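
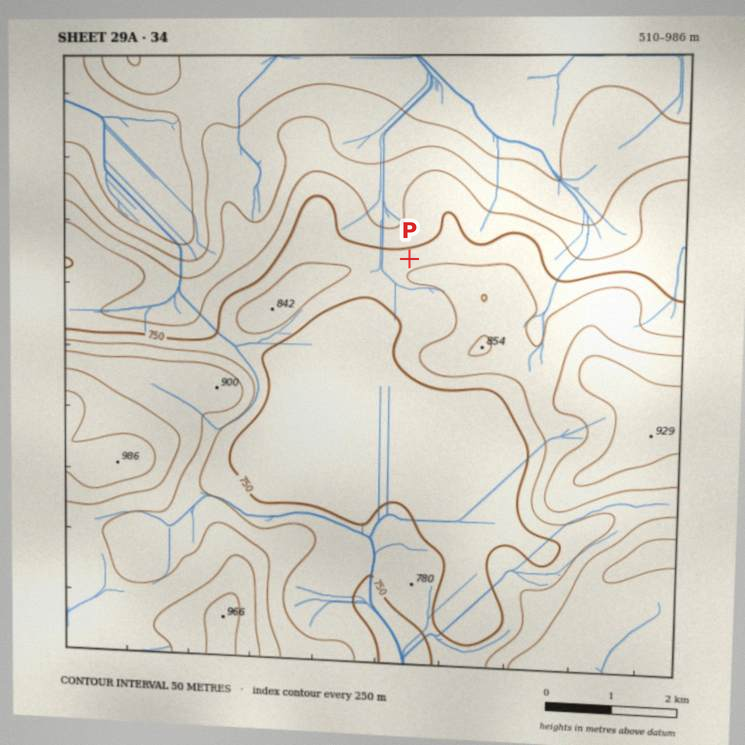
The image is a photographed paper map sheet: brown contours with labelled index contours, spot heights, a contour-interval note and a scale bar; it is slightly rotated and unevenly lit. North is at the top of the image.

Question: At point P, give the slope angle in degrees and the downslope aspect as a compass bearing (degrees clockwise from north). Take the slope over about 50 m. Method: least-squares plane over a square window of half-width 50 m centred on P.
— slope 9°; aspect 348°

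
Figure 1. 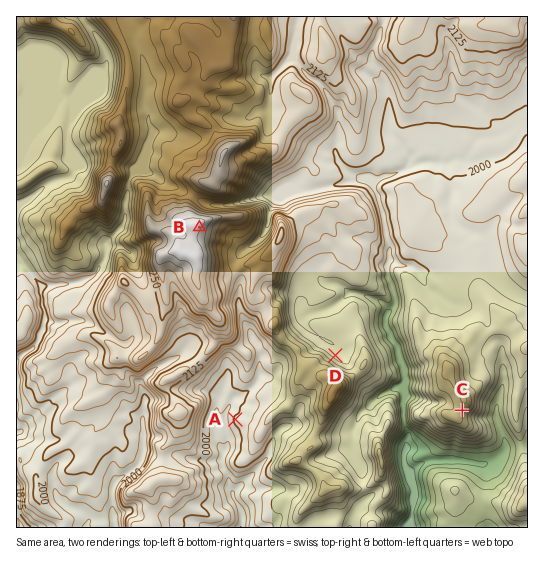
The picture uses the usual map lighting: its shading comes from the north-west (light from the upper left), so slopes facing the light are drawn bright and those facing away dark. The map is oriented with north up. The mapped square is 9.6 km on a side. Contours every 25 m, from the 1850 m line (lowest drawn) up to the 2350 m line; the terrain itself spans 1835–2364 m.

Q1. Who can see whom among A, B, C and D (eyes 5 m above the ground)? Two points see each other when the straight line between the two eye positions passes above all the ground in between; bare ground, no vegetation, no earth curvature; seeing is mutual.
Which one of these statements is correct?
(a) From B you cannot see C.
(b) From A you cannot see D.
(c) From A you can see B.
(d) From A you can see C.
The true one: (b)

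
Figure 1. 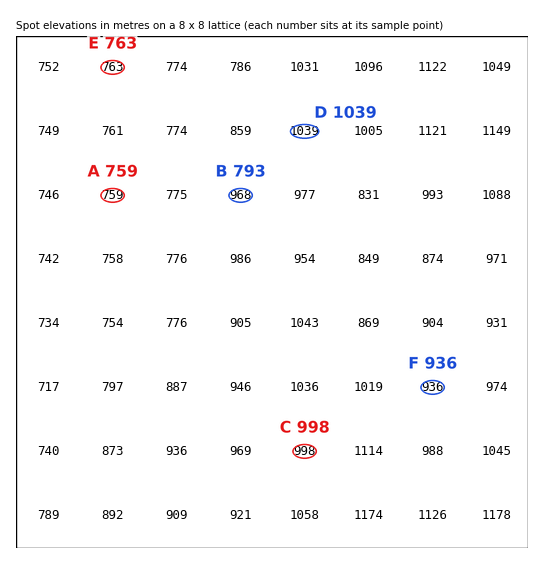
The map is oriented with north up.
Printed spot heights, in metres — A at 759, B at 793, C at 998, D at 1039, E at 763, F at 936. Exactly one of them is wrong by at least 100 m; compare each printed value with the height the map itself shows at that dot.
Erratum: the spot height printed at B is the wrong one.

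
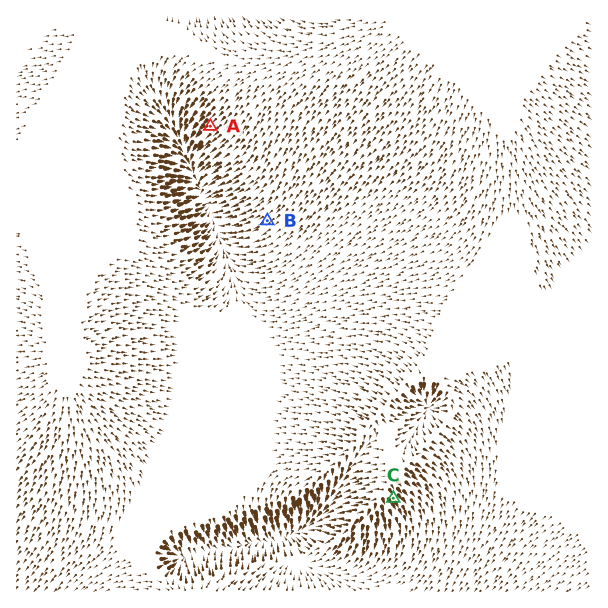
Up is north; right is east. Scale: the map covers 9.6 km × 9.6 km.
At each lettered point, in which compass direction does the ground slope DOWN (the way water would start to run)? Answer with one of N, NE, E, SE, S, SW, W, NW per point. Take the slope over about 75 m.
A SW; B SW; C SE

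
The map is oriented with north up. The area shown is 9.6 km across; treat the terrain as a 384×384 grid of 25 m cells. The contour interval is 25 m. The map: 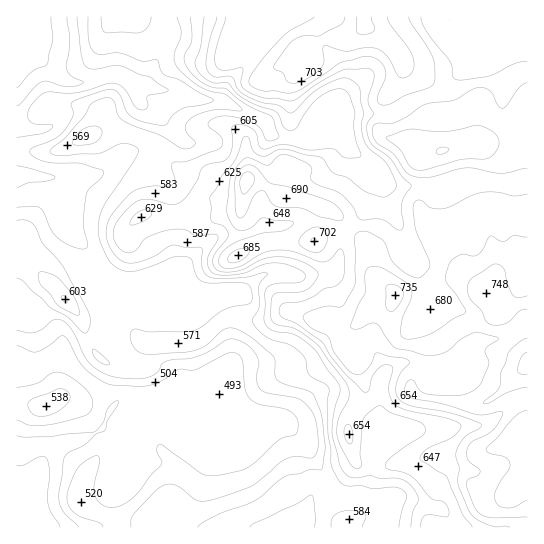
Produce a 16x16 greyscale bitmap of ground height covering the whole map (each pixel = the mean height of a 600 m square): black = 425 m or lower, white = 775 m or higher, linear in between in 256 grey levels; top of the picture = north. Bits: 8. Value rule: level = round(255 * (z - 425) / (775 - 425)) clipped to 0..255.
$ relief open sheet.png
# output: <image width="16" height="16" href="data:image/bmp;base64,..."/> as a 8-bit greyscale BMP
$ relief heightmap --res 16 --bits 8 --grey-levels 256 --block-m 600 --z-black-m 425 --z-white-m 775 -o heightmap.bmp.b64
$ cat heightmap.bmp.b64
<image width="16" height="16" href="data:image/bmp;base64,Qk02BQAAAAAAADYEAAAoAAAAEAAAABAAAAABAAgAAAAAAAABAAATCwAAEwsAAAABAAAAAAAAAAAAAAEBAQACAgIAAwMDAAQEBAAFBQUABgYGAAcHBwAICAgACQkJAAoKCgALCwsADAwMAA0NDQAODg4ADw8PABAQEAAREREAEhISABMTEwAUFBQAFRUVABYWFgAXFxcAGBgYABkZGQAaGhoAGxsbABwcHAAdHR0AHh4eAB8fHwAgICAAISEhACIiIgAjIyMAJCQkACUlJQAmJiYAJycnACgoKAApKSkAKioqACsrKwAsLCwALS0tAC4uLgAvLy8AMDAwADExMQAyMjIAMzMzADQ0NAA1NTUANjY2ADc3NwA4ODgAOTk5ADo6OgA7OzsAPDw8AD09PQA+Pj4APz8/AEBAQABBQUEAQkJCAENDQwBEREQARUVFAEZGRgBHR0cASEhIAElJSQBKSkoAS0tLAExMTABNTU0ATk5OAE9PTwBQUFAAUVFRAFJSUgBTU1MAVFRUAFVVVQBWVlYAV1dXAFhYWABZWVkAWlpaAFtbWwBcXFwAXV1dAF5eXgBfX18AYGBgAGFhYQBiYmIAY2NjAGRkZABlZWUAZmZmAGdnZwBoaGgAaWlpAGpqagBra2sAbGxsAG1tbQBubm4Ab29vAHBwcABxcXEAcnJyAHNzcwB0dHQAdXV1AHZ2dgB3d3cAeHh4AHl5eQB6enoAe3t7AHx8fAB9fX0Afn5+AH9/fwCAgIAAgYGBAIKCggCDg4MAhISEAIWFhQCGhoYAh4eHAIiIiACJiYkAioqKAIuLiwCMjIwAjY2NAI6OjgCPj48AkJCQAJGRkQCSkpIAk5OTAJSUlACVlZUAlpaWAJeXlwCYmJgAmZmZAJqamgCbm5sAnJycAJ2dnQCenp4An5+fAKCgoAChoaEAoqKiAKOjowCkpKQApaWlAKampgCnp6cAqKioAKmpqQCqqqoAq6urAKysrACtra0Arq6uAK+vrwCwsLAAsbGxALKysgCzs7MAtLS0ALW1tQC2trYAt7e3ALi4uAC5ubkAurq6ALu7uwC8vLwAvb29AL6+vgC/v78AwMDAAMHBwQDCwsIAw8PDAMTExADFxcUAxsbGAMfHxwDIyMgAycnJAMrKygDLy8sAzMzMAM3NzQDOzs4Az8/PANDQ0ADR0dEA0tLSANPT0wDU1NQA1dXVANbW1gDX19cA2NjYANnZ2QDa2toA29vbANzc3ADd3d0A3t7eAN/f3wDg4OAA4eHhAOLi4gDj4+MA5OTkAOXl5QDm5uYA5+fnAOjo6ADp6ekA6urqAOvr6wDs7OwA7e3tAO7u7gDv7+8A8PDwAPHx8QDy8vIA8/PzAPT09AD19fUA9vb2APf39wD4+PgA+fn5APr6+gD7+/sA/Pz8AP39/QD+/v4A////AA0lOUFWVFplcGtqZoKYws8PKTYuQD48R1xidnuQqM3eGyEuLDU0MzU/VpSJmqzP4EE9LSw1MzIzOFyXj6Cwxdc5QDc8OTMyQ1ltnaTFw8zeNjVSVFpUP09pj765xcfG3E9VVVJSU11wnLnF0MDG1Nhea05PTlFca4qet9XBxuHcZ1RTc2Zmnp6WqbG8sMTN0ldDWYiHhpioqbeup7S9wMM9PU5qdYKgvLeumpKssbW2QU9TWWdthaKfkIOcysvFwDdNaltQXHN0e3aCuMXIycAqOEo9OUplmauJiLS2tre3ECE6Pkp0o7TLxa+9xLe6txAgUFtTb6SsuMTU0brBv7w="/>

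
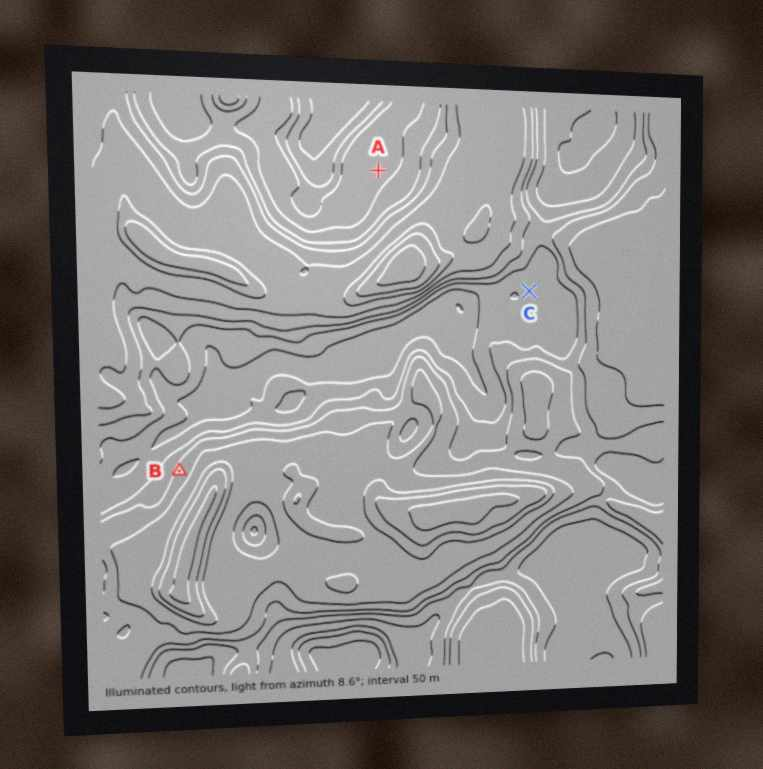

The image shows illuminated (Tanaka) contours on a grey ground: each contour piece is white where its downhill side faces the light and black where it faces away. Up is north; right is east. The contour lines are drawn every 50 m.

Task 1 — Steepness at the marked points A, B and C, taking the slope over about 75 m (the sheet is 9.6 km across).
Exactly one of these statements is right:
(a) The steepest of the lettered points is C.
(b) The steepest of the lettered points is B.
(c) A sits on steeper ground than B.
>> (b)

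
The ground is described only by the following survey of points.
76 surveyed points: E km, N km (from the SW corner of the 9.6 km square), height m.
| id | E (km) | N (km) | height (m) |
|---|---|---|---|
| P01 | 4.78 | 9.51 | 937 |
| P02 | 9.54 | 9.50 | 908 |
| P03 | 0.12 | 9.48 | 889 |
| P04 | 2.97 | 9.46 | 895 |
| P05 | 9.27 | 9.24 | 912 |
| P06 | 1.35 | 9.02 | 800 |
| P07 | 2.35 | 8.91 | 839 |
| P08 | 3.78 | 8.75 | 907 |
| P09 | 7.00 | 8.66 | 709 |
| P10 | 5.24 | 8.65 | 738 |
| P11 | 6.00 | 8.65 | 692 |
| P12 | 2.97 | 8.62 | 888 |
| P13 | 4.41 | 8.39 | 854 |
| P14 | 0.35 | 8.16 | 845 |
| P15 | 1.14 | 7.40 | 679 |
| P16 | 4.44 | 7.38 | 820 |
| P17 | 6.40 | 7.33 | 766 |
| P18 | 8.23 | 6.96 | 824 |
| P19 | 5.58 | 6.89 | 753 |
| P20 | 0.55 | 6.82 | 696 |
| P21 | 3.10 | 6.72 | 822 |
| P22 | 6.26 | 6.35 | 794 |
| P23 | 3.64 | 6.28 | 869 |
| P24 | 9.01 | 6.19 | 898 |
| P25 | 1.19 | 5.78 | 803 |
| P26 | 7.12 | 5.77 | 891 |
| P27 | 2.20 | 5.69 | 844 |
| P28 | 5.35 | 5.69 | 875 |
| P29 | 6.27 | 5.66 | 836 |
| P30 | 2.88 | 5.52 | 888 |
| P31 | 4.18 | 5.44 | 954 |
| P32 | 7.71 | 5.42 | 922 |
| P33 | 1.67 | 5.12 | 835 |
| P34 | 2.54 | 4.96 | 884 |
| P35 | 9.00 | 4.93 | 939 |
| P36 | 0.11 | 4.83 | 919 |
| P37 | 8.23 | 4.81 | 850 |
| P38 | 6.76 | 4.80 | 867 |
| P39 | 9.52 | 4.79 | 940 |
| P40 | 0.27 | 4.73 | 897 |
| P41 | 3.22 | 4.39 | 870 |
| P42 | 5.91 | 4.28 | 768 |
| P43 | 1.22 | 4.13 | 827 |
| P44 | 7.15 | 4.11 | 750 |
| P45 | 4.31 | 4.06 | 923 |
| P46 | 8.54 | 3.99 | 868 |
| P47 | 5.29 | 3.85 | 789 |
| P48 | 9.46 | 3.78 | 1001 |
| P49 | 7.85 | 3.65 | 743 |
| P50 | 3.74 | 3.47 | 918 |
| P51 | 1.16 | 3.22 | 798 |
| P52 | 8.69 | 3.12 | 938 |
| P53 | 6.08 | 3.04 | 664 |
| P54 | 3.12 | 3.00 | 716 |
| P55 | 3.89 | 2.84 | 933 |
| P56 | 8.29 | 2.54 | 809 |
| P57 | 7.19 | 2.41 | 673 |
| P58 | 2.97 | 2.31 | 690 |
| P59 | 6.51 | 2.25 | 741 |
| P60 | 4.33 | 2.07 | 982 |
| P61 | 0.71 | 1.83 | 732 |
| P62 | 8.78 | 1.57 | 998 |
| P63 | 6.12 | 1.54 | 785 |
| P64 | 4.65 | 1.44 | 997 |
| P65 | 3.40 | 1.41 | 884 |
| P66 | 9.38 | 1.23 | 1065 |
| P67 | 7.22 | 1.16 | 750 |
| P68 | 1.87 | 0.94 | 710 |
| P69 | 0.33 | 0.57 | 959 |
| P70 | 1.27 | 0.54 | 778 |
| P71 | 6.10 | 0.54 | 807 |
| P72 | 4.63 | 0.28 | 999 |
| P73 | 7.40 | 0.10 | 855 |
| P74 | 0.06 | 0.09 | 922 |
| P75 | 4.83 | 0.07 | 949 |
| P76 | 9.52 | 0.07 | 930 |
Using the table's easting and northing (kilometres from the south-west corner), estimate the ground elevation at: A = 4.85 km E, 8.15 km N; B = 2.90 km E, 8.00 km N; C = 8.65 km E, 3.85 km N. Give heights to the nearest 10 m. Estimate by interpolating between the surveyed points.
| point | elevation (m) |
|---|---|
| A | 820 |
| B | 870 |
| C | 900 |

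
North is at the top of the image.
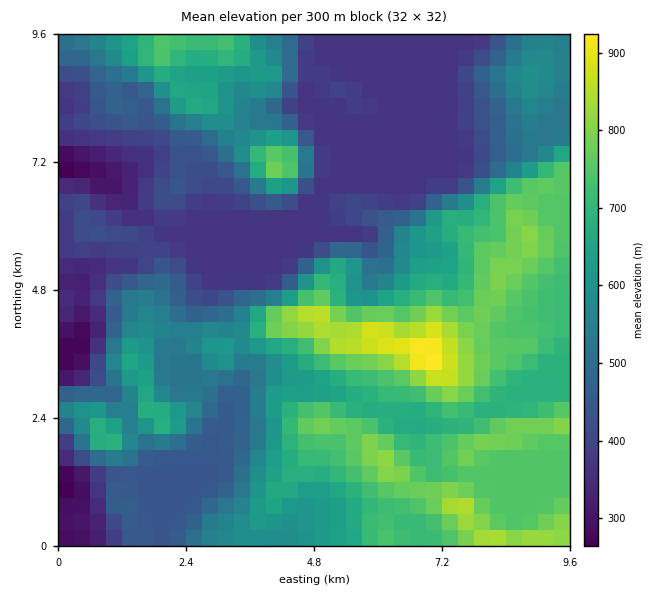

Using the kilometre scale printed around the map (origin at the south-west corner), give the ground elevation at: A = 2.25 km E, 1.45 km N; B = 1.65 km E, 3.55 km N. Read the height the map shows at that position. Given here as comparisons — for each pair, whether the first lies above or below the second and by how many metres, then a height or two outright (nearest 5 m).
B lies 175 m above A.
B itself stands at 615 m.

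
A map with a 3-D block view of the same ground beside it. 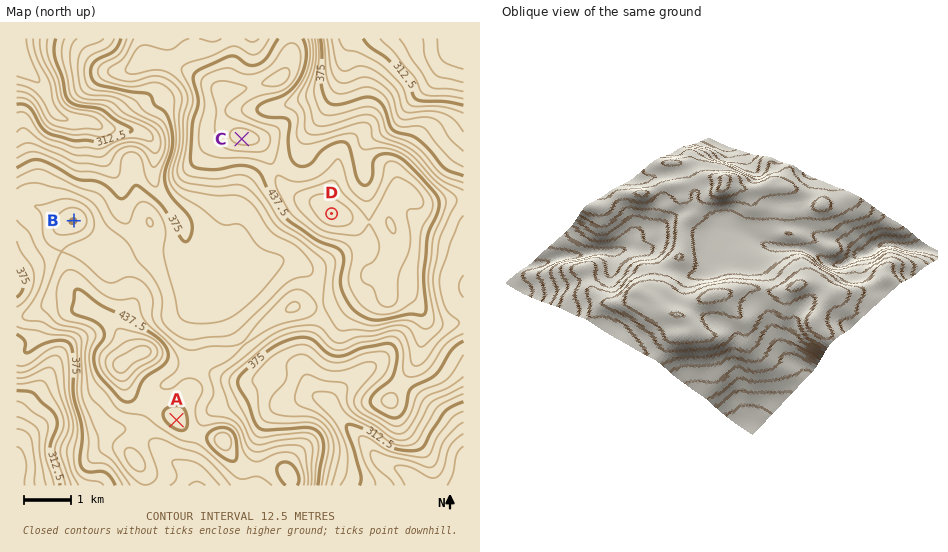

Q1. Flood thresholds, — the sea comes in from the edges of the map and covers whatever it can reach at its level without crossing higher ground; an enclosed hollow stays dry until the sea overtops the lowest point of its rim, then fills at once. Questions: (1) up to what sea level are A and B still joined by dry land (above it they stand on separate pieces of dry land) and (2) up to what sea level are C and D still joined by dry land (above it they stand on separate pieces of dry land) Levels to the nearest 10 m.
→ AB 410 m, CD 450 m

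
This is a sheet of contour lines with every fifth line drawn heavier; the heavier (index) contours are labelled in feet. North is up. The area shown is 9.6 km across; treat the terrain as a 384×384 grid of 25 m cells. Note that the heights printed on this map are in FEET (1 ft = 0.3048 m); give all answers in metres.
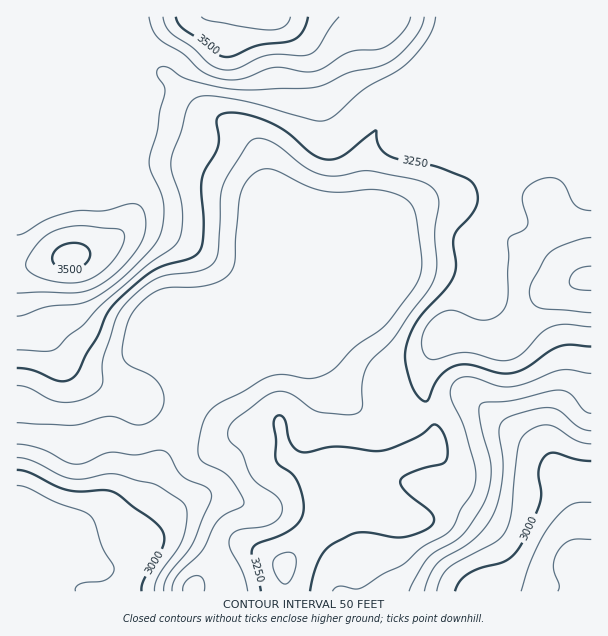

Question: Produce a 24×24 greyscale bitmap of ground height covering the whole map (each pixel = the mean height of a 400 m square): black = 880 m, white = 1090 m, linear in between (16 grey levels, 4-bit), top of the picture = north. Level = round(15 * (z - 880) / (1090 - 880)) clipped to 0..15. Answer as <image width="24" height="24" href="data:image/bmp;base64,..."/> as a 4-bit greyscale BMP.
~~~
<image width="24" height="24" href="data:image/bmp;base64,Qk2WAQAAAAAAAHYAAAAoAAAAGAAAABgAAAABAAQAAAAAACABAAATCwAAEwsAABAAAAAAAAAAAAAAABEREQAiIiIAMzMzAERERABVVVUAZmZmAHd3dwCIiIgAmZmZAKqqqgC7u7sAzMzMAN3d3QDu7u4A////ABERI1dniYd3ZDIhABERIkZnmYiHdUMxABERIjVneIiIh2QyEBESIzRWZ4iZiHVDISIzM0VWeImIh3ZDIkRURFZniIiIiHZDIlVVVVZ3iId3iHZDNGZmZlVnh3d3iHZVVXd3ZlVWZmZ3iHZ2ZoiHZVVVVVZ3iYiYd5mYZVVVVVVniqqpiKqYZVVVVVVWeZmaqru6hmZVVVVVZ4iau83cuXdlVVVVV4iau83dy5h1VVVVV4iZqrvMy6h2VVVVZ4iZmaq7u5h2VVZmZ4iZmaq6qph2Znd3eIiJmaqqqpiHd4iIiIiIiKqqqqiHiZmIiIiIiKqqqqmZmqmYiIiImaqqqqu7u7qpiIiImaqqqrzd3Mu7mIiIiKqqq97u7tzMuYiIiA=="/>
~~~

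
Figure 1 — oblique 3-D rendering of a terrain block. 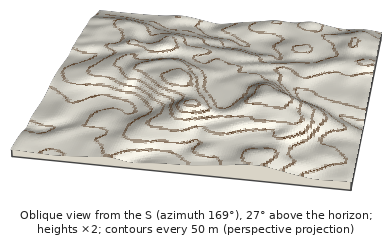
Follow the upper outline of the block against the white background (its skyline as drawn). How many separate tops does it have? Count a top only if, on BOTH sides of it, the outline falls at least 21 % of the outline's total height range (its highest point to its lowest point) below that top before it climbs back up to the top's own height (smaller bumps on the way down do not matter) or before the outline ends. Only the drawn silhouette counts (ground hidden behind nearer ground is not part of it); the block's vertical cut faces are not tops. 0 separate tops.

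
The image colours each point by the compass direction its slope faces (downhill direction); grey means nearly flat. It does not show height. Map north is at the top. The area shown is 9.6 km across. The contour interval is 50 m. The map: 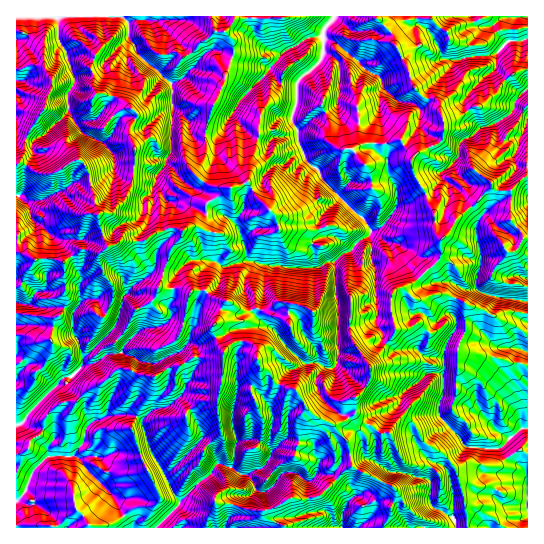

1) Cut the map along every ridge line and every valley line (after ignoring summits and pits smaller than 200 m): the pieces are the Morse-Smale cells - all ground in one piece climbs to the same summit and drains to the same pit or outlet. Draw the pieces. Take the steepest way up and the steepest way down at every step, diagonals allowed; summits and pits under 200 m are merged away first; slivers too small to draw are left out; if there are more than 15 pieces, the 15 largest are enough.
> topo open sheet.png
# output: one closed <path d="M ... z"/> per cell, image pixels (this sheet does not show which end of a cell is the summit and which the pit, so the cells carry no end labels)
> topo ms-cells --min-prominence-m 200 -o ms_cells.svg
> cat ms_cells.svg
<path d="M375 16l-140 1-3 8-8 6 9 11 0 13-26 70-2 30-10 18 14 12 20 4-22 14 0 12-9 12-8 0-7 4-2 6-10 12-12 39 12 1 1-8 5-10 14-11 24 1 8 6 20-6 11 0 20 6 7-2 8 3 28 0 9-5 9-2 8-8 7-1 11-12 8-4 3 9-1 12 4 9 1 13 0 44 7 10 0 8 3 3 7-9 3-6-5-20 1-15 5-5 17-6 25-22 2-6 0-17-5-5-1-20-8-14-2-8-12-18-1-14 5-6 24-12 3-19-5-20-16-5-7-7-5-9-4-16-12-22-2-8z"/><path d="M177 228l-8 0-15 5-11 8-22-1-4 4-10 3-5 5-20-3-17 12-11-2-19 1-8-5-11-2 1 275 208 0 13-32 11 0 6-5 10 1 10-7 2-7-14-11 8-10 0-7-4-5-12-5-17 1-3 6-3 20-14-3-5-13-10-10-3 0 3-4-2-6-18-32-4-2-14 11-10 1 13-27 0-9-4-7-5-5-5 3-9-1-24-10 3-7 15-15 24-6 8-7-3-11 4-6 1-11-14-3 12-38 12-15 0-3z"/><path d="M234 16l-217 0-1 147 6 0 17 10 15 0 19-12 8-1 8 14 0 8 10 32 1 13 9 20 8-3 4-4 22 1 11-8 15-5 14 3 7-4 8 0 9-12 0-12 22-14-20-4-14-12 10-18 2-30 26-70 0-13-9-11 8-6z"/><path d="M177 288l-4 1-1 12-4 6 3 11-8 7-24 6-15 15-3 7 24 10 9 1 5-3 5 5 4 7 0 9-13 27 10-1 14-11 4 2 18 32 2 6-3 4 3 0 10 10 5 13 13 4 5-25 6-3 13 0 14 7 2 10-8 10 14 11-2 7-10 7-10-1-6 5-11 0-5 7-1 10-7 10 0 4 58 1-15-11-1-7 26-13 14 2 12-3 23-24 10-6-4-24-17-19-18-8-6-6-12-20-18-5-5-5-1-5-11-8-3-5 0-11-3-5-9-4-8 0-12 10-2-1-8-16-2-8 7-9 5-16-15-5-5-5-18 1z"/><path d="M369 236l-8 4-11 12-7 1-8 8-9 2-9 5-28 0-8-3-7 2-20-6-11 0-20 6-8-6-24-1-14 11-5 10 0 8 11 0 4 3 18-1 5 5 15 5-5 16-7 9 2 8 8 16 2 1 12-10 8 0 9 4 3 5 0 11 3 5 11 8 1 5 5 5 18 5 12 20 6 6 24 9 9-4 10-9-1-13 14-17 0-16 16-20-2-4 0-8-7-10 0-44-1-13-4-9 1-12z"/><path d="M386 344l-17 21 0 16-14 17 1 13-10 9-13 5 15 17 4 24 33 18 6 1 5 5-3 13 17 25 117 0 1-51-3-6-6-6-9-4-9-13-14 1-21-2-27-33 0-8 4-9 1-38-17-2-10-8-24 0z"/><path d="M403 288l-6 1-5 5-1 15 5 20-9 16 6 4 24 0 10 8 16 2 0 38-4 9 0 8 4 7 23 26 21 2 14-1 6 10 12 7 8 11 1-162-21-2-14 4-46-21-16 0-8 4-9 0z"/><path d="M527 69l-16 6-29 30-9 2-11 8-16 5-2 2-3 19-28 16 0 16 12 18 2 8 8 14 1 20 6 6 9-9 4-9 19-16 17-18 7 4 13 0 11-12 6-4z"/><path d="M527 16l-151 1 17 18 2 8 12 22 6 21 10 11 16 5 1 11 5 8 20-8 8-6 9-2 29-30 17-6z"/><path d="M491 187l-17 18-19 16-4 9-10 9 0 16-2 6-25 22-11 4 11 12 9 0 8-4 16 0 46 21 14-4 21 1 0-26-9-3-10 0-17-7 4-11 9-9 2-6 6 1 6-5 4-12-12-14 0-30-13 0z"/><path d="M81 160l-8 1-19 12-15 0-17-10-6 2 1 87 10 3 8 5 19-1 11 2 17-12 20 3 6-6-8-19-1-13-10-32 0-8z"/><path d="M353 467l-11 5-23 24-12 3-18 0-15 9-7 1 1 8 17 11 56 0 4-22 10-10 8 5 4 19 6-6 6-13 7-1 7 2 3-12-5-5-6-1z"/><path d="M358 496l-5 1-6 6-4 10-2 14 42 1 6-11 3-14-6-3-7 1-6 13-10 10 4-9-4-14z"/><path d="M527 237l-6 4-6 10-8 0-2 6-9 9-4 8 1 3 16 7 19 2z"/><path d="M441 464l-6 0-6 9 0 28 6 8 16 7 2-2 0-20-2-15-3-8z"/>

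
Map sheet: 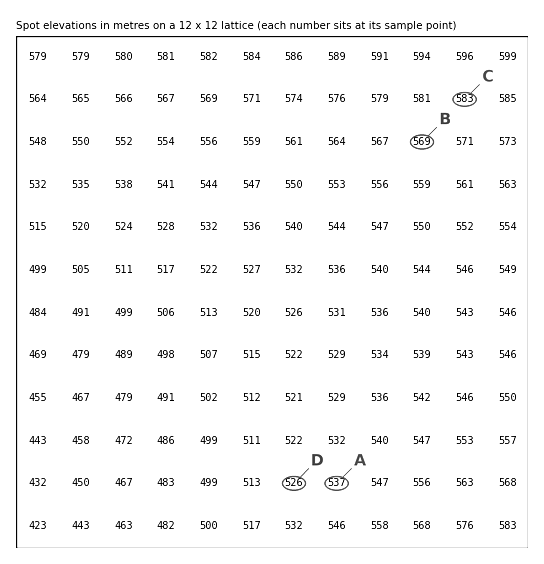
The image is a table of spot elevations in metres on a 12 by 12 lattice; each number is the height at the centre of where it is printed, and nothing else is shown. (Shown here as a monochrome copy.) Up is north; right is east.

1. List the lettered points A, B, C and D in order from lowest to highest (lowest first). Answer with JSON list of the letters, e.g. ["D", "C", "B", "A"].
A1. ["D", "A", "B", "C"]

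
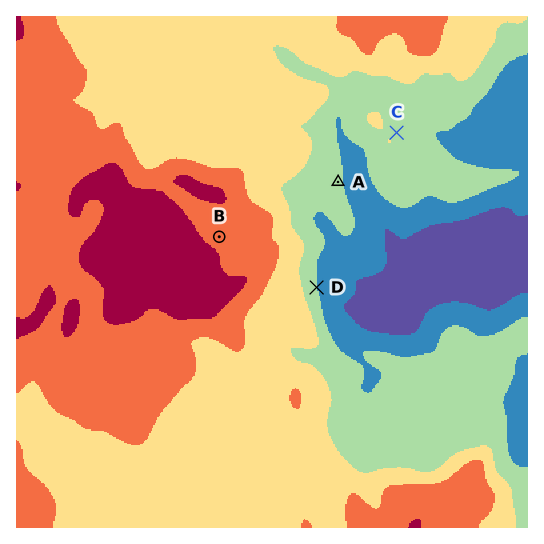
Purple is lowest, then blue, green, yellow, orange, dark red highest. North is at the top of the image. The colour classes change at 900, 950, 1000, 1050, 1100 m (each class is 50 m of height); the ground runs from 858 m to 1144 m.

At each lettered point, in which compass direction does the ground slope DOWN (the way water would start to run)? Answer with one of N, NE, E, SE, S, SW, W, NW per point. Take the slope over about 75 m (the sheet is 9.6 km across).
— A E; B NE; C NE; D E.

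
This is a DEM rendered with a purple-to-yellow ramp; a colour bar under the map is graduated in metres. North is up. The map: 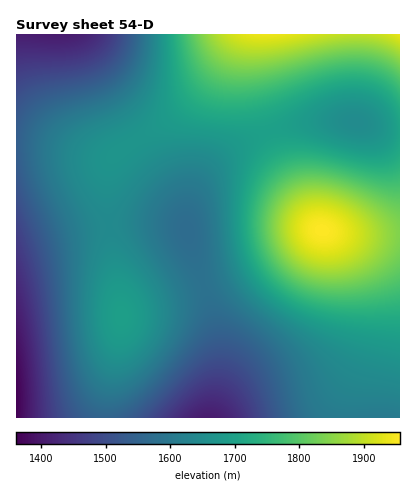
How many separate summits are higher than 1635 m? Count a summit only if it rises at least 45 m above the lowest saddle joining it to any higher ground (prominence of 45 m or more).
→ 2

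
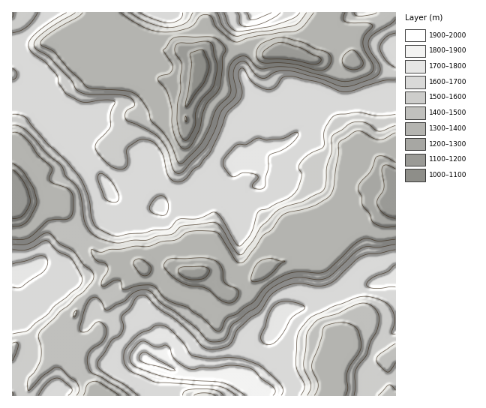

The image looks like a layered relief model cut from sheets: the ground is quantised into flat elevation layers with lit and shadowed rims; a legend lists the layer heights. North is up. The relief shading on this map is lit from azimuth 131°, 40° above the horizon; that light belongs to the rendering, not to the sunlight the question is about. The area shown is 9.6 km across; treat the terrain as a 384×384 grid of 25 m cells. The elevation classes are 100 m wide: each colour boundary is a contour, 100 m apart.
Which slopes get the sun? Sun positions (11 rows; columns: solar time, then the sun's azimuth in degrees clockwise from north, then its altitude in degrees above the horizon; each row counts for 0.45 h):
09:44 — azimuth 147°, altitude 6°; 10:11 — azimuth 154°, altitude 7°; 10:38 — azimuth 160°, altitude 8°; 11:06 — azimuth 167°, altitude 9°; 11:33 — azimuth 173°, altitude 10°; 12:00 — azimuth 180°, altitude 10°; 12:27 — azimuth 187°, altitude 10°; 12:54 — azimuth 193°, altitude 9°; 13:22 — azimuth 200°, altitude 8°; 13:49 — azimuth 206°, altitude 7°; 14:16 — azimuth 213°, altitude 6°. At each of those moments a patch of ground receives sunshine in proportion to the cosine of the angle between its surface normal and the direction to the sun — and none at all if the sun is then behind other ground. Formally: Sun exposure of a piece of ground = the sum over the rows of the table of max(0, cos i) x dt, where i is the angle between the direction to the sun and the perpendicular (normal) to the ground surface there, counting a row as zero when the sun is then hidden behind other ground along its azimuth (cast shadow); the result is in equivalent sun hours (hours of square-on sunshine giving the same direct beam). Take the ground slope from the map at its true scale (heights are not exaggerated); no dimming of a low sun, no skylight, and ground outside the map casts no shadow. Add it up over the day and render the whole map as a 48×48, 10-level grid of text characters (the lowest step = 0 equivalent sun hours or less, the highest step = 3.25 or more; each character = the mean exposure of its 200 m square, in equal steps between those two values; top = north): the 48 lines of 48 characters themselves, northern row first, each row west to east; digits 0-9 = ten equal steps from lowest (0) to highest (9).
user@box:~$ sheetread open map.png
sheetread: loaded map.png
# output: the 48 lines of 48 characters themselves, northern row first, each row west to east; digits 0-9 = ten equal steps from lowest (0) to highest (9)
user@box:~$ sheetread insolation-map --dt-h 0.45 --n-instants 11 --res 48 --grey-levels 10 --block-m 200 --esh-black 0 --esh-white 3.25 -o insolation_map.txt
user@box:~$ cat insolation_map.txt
000125885332247986433455554333588656641101476300
000378632112223689999963245458999998400002331000
003742111001222346799854457899987531000000000000
123000000011122234445555544541000000000000000000
110000000000000000221121111200000000000000002311
210000000000000100000000010000000000000000000433
321000000000000122110000001000000000000000000034
322210000000000123321000001110000000000000000001
012222000000000000010000001230000000000000000000
111111000000000000000000000121000011100000000010
211111000000000000000000000001110112223210012222
222221100001233100000000000001221111122222232222
543222211122232000000000000011111121112345555445
643222222111110000000000001121111110012345787656
875322222222310000000000001111000000122445666568
467532222234310000000000001000000002332256445775
235653222222100000000000000000001134333223223442
223675322100011111000000010000024443455422223553
422467632100001221100000011111112333333332221367
432223453200000222100000223345532222122222223323
332112454210001122100001223443322221232221233111
122123454332001111000011222321122222332311220011
011001223323201110001111222223543234335421000011
000000012324421100001211122123344577666311000000
000000001223442222323222332122356898642110000000
000000001322222235644556663112356533211110000000
000000001343222234556999875312364211100000000000
000000001366545667997654445543541000000000000000
000000000147899998764211123556310000000000000000
000000000013454332111111112464200000000000000000
000000000001111000000000000252000000000000000000
000221100000000000000000000010000000000000000000
235632210001000000000000000000000000000000110000
455432222320000000000000000000000000000001100012
432222246300000000000000000000000000000011235665
432223565000000000000000000000000000000123578754
232235752000000000000000000000000000012467877654
222346531130000000000000000000000024567877533333
224665210342121000000000000000001144567765321112
345542112522111000000000000000001343553222221101
753222214200000000000000000000014532322111111014
311111111000000000000000000000024322222211111256
000100010000110000000000000000012212222221001443
012100000110123431000000000000000112222211000110
133100000343226887520000000000000111111111000000
232000000498644578998643222121000010001121221011
420000001457985334679999999731000011111222222234
320012344323588643323489997885433323453221125544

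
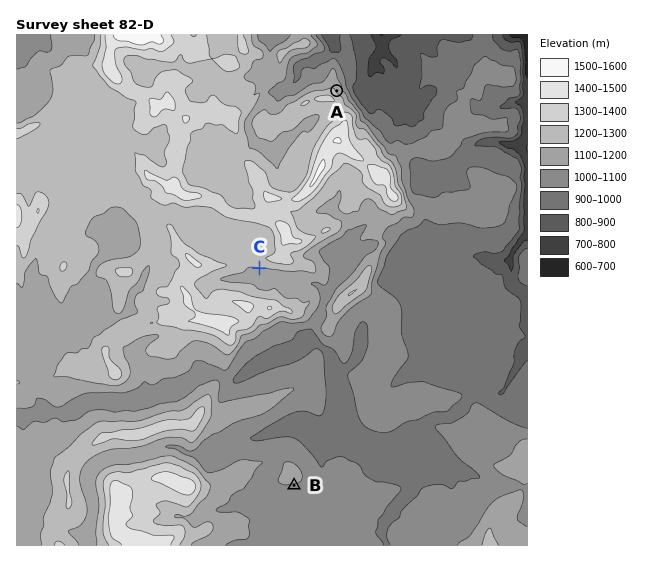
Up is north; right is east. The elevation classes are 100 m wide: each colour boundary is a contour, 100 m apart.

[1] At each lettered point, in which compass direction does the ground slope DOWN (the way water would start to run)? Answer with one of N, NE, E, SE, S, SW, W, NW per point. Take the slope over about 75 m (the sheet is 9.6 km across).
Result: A NE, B S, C S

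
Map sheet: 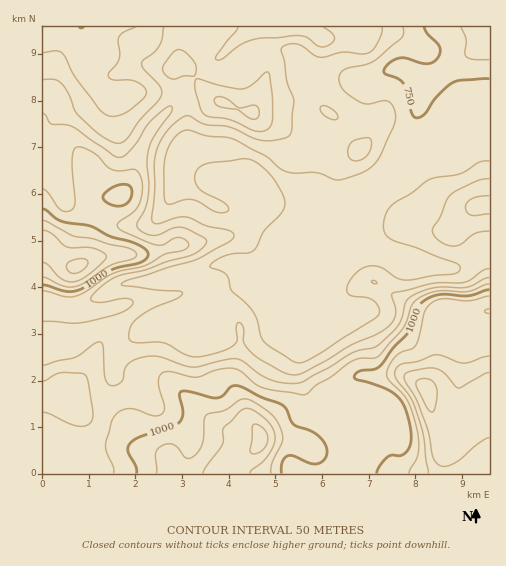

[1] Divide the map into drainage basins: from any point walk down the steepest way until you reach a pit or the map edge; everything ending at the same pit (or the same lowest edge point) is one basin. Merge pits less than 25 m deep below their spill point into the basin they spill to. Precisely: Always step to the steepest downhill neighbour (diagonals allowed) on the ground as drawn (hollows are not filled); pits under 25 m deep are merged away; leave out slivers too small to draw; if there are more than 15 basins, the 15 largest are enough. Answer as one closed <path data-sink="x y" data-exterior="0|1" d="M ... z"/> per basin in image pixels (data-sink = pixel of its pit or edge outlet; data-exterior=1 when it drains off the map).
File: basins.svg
<path data-sink="489 27" data-exterior="1" d="M489 26l-229 0-19 10-28 25-16 6-10-1-7-5-7 8 4 11 0 12-3 10-26 32-9 20-7 25-10 16-16 1-5-2-12-25-6-5-26-2-12 3-3 3 1 306 447-1z"/><path data-sink="81 27" data-exterior="1" d="M178 26l-136 1 1 140 14-5 26 2 6 5 12 25 5 2 12 0 6-3 8-14 7-25 9-20 22-26 7-16 0-12-4-11 8-9-2-5z"/><path data-sink="202 27" data-exterior="1" d="M258 26l-79 0 1 33 11 8 22-6 23-21z"/>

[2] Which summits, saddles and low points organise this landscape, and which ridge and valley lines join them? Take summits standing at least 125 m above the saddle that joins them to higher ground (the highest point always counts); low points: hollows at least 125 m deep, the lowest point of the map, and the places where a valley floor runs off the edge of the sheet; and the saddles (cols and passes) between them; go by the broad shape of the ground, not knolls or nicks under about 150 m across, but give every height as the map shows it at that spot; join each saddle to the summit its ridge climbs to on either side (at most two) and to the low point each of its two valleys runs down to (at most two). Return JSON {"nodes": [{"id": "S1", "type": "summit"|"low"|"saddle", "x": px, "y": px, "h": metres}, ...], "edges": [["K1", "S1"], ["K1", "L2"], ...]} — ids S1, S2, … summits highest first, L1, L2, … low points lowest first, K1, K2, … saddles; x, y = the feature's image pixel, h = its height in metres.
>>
{"nodes": [
{"id": "S1", "type": "summit", "x": 426, "y": 391, "h": 1221},
{"id": "S2", "type": "summit", "x": 261, "y": 440, "h": 1169},
{"id": "S3", "type": "summit", "x": 76, "y": 267, "h": 1163},
{"id": "L1", "type": "low", "x": 486, "y": 34, "h": 679},
{"id": "L2", "type": "low", "x": 81, "y": 27, "h": 749},
{"id": "K1", "type": "saddle", "x": 359, "y": 456, "h": 969},
{"id": "K2", "type": "saddle", "x": 177, "y": 93, "h": 886}],
"edges": [["K1", "S1"], ["K1", "S2"], ["K1", "L1"], ["K2", "S1"], ["K2", "S3"], ["K2", "L1"], ["K2", "L2"]]}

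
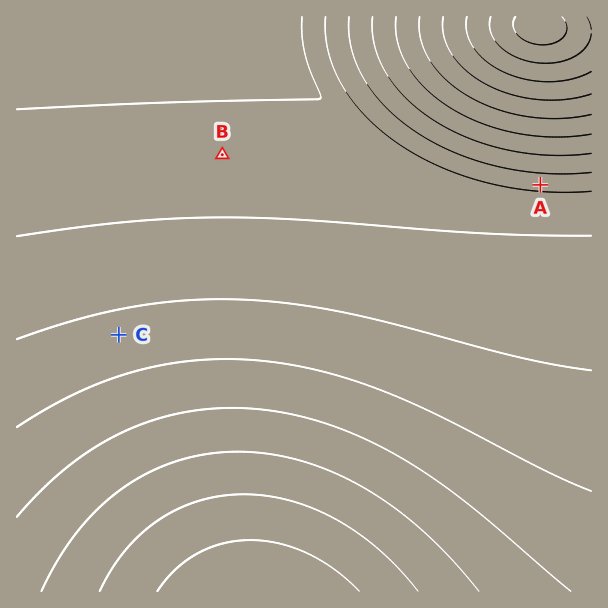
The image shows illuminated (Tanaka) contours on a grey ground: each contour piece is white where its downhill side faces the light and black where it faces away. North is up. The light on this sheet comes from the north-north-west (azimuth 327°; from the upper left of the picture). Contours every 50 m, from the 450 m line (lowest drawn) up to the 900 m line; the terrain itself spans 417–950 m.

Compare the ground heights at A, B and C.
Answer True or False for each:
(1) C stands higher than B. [True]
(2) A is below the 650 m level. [True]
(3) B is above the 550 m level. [False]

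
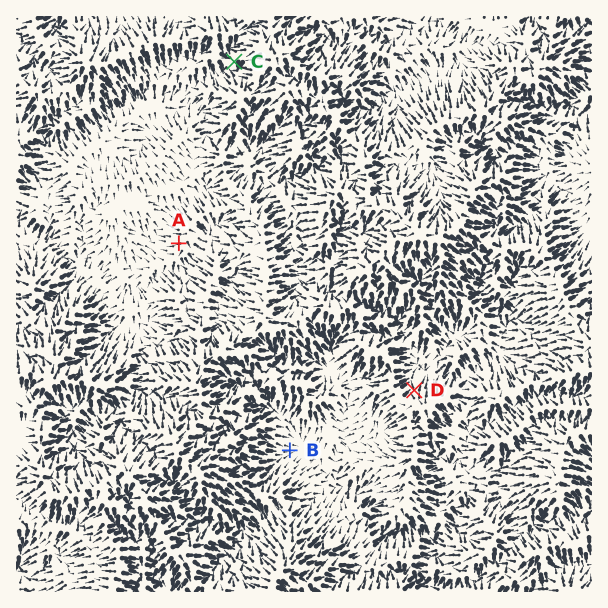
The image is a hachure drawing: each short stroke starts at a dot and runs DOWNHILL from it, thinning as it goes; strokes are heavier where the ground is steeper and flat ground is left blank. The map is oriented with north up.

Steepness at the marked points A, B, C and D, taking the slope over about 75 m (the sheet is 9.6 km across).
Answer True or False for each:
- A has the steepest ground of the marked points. False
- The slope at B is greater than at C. False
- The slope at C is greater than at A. True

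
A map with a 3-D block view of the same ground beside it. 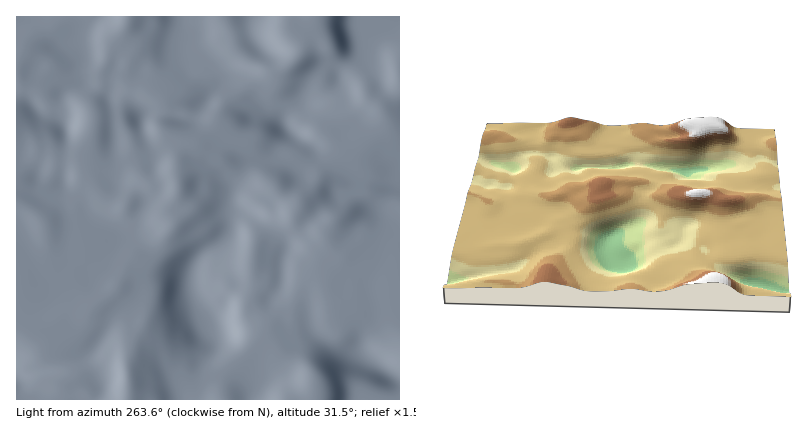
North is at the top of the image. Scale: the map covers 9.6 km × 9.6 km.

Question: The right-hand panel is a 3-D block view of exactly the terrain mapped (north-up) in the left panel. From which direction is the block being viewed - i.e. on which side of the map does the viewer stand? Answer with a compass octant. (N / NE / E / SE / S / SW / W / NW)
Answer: S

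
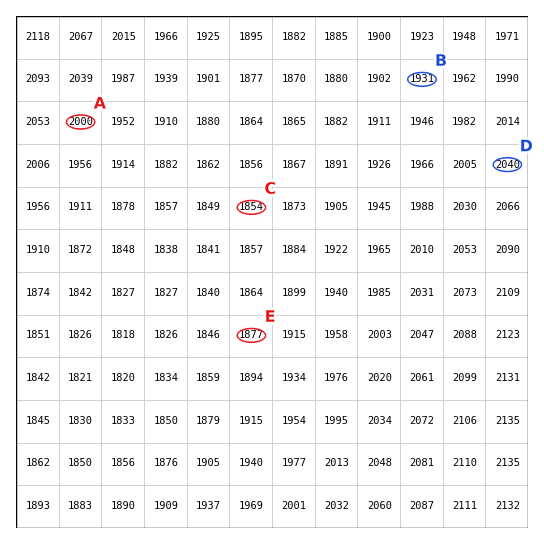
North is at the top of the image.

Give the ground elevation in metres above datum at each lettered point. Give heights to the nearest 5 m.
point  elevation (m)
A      2000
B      1930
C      1855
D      2040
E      1875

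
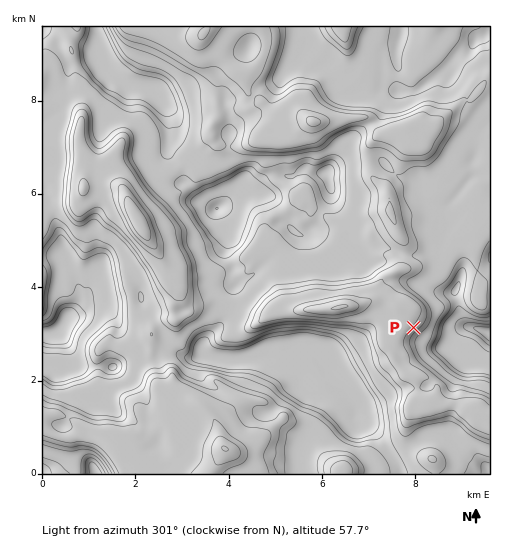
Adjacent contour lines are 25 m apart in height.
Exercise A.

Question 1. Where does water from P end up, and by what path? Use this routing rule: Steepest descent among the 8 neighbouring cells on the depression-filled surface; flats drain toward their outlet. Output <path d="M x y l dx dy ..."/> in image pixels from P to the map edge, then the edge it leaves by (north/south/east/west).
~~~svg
<path d="M414 328l17 17 23 0 17-17 4 0 14 5"/>
exit: east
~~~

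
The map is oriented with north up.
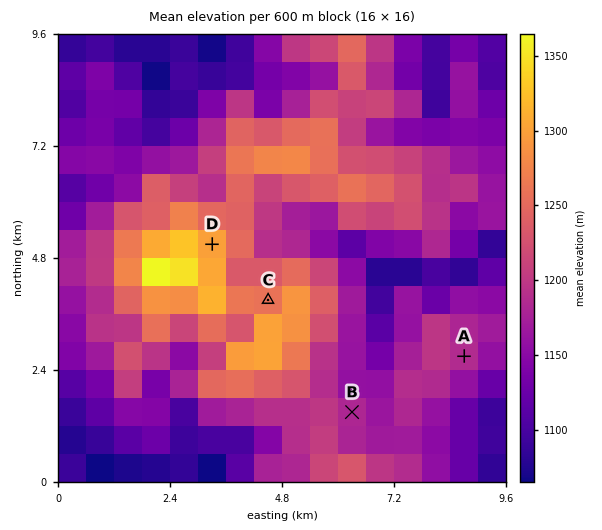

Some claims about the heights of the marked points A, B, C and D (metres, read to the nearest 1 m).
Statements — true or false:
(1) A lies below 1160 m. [false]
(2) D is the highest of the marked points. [true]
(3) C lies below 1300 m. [true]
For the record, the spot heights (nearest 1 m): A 1195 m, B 1184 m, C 1249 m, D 1306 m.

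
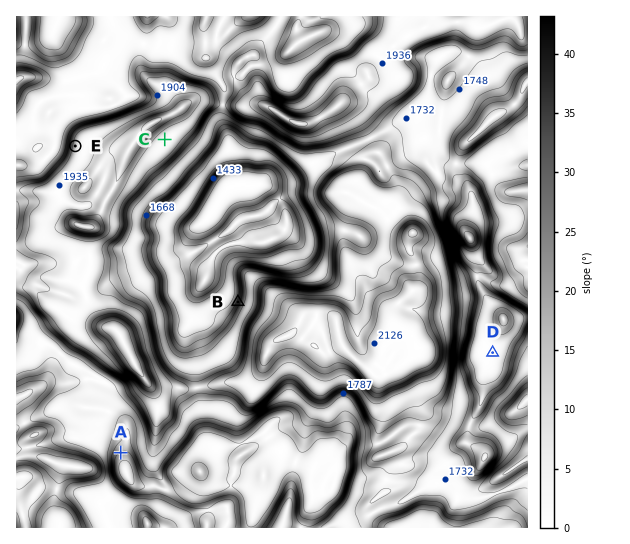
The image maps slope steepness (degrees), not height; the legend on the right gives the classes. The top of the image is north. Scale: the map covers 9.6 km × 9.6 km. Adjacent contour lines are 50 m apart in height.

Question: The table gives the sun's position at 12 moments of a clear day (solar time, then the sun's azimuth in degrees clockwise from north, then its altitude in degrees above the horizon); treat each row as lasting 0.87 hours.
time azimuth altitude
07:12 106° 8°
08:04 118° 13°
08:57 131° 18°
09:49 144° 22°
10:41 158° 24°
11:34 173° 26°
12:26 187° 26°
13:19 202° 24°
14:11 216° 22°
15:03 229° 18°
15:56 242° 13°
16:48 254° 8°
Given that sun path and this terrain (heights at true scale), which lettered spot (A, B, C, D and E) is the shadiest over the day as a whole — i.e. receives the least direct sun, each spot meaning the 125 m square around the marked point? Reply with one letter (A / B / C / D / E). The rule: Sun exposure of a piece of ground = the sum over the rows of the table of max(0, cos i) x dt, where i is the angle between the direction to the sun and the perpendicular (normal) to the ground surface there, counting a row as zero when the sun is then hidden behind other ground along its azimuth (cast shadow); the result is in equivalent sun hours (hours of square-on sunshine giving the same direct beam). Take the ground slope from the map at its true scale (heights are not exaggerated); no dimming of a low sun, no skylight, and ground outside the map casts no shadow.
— B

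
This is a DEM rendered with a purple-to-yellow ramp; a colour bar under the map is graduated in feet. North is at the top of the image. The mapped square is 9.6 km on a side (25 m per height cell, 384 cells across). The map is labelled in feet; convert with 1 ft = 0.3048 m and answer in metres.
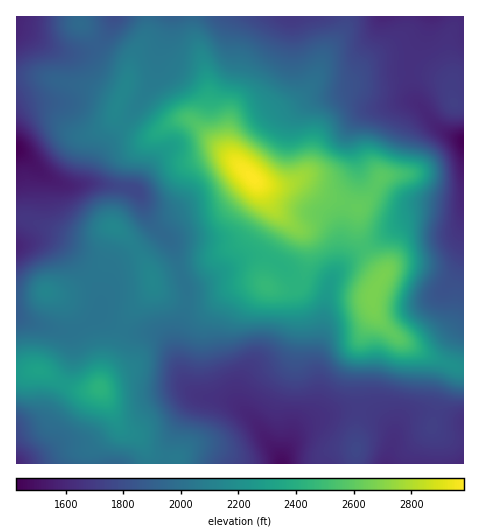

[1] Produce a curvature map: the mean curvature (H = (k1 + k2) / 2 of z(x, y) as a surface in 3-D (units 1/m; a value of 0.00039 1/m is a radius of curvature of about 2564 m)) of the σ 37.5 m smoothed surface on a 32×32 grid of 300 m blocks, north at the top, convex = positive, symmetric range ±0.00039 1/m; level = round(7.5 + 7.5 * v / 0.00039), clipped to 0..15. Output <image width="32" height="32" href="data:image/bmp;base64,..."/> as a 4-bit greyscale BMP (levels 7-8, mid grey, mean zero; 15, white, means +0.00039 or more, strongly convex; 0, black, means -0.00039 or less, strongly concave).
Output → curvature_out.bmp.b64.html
<image width="32" height="32" href="data:image/bmp;base64,Qk12AgAAAAAAAHYAAAAoAAAAIAAAACAAAAABAAQAAAAAAAACAAATCwAAEwsAABAAAAAAAAAAAAAAABEREQAiIiIAMzMzAERERABVVVUAZmZmAHd3dwCIiIgAmZmZAKqqqgC7u7sAzMzMAN3d3QDu7u4A////ADWby3R7nch6uUSricdpiIl5l3aLqljLqoRmaYm5V4maW5VUfIt3qqhkl3d4l2aKmEhUiKpblUVlR5d3Z4d2eHaWSMz5WGM1Znh3dmd2ZVRF6au/92lDVnZ3eIZmQzNDPN7nXOaMU2dlaImVRkJHd7/NtDiWnFJ4ZkRoY03njt/el2VWdnlmmohCV3U/+L/6RmRGZmdmeJl6hWmnGOrvxkZGeHd4h3d5eJh4hRjc1BRpXamHd5qoWKesy8Yr69QBWG/Zh3Z7tjaqrcnICerrEEheyYh2e6RYZpqFmAKr74VYNniJdouEfZZ3VGhTae/JZjNFeGepU1mpdUapd3V9ozWHd5zNtURGdkR86menOKIluXZ9/mOXabZZ62d3ukfHVKh2a9wxdjeGrZZGiKyDd2KHdBIhAIkzeu25h3h7pGZiljIgNSS8Y57uutqZW///kINJqL7Hi4fv7Xbu2n/+/6ETncl4ylI7/8kyjFGvc1hhN926hp+ybaxjM2xgZyJCEXq5eLg47/d9UkVapCNGc3x4hla6M43GbXSYVmZVVVW9Z4d2jHREa4qYmIhWmXdnmZvKl2ymVE2FeHV7lphneJqalmdbpnZtVHdmeqWJZ3eKZUVWWqd2nVeod3q3aId3eWVpqUfKh6tYl3VpqnaIh4mHnvxTnIenVmZlZmqleqib"/>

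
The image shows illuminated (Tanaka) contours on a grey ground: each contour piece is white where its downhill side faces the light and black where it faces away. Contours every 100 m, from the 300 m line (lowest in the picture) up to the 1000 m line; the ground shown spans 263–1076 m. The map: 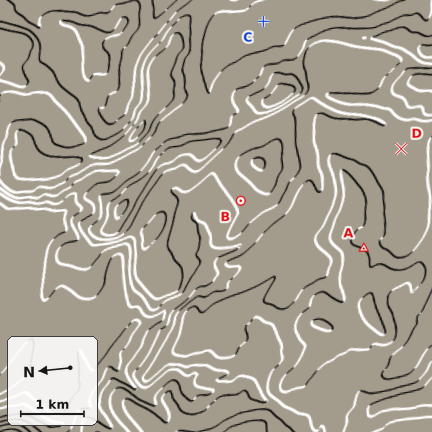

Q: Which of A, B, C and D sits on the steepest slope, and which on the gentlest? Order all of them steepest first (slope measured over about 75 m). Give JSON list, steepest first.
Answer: ["A", "B", "D", "C"]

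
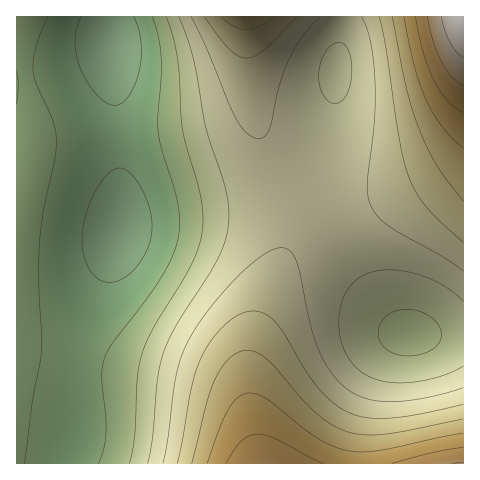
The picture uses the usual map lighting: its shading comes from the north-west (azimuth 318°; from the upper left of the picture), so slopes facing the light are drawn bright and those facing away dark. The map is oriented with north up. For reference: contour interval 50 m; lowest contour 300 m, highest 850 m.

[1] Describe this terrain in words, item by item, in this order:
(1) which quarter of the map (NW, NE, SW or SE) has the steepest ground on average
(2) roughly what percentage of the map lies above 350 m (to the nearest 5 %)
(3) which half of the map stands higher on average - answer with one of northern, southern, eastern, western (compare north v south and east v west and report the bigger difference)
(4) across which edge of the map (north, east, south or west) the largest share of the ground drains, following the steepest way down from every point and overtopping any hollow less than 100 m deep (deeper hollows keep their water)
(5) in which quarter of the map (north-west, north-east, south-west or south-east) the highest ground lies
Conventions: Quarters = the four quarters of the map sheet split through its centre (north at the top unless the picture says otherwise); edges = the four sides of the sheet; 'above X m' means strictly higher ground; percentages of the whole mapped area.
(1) Slopes are steepest in the south-east quarter.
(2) Roughly 75 % of the ground is higher than 350 m.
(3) On average the eastern half of the map is the higher ground.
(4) Most of the ground drains across the northern edge.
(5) Look to the north-east quarter for the highest ground.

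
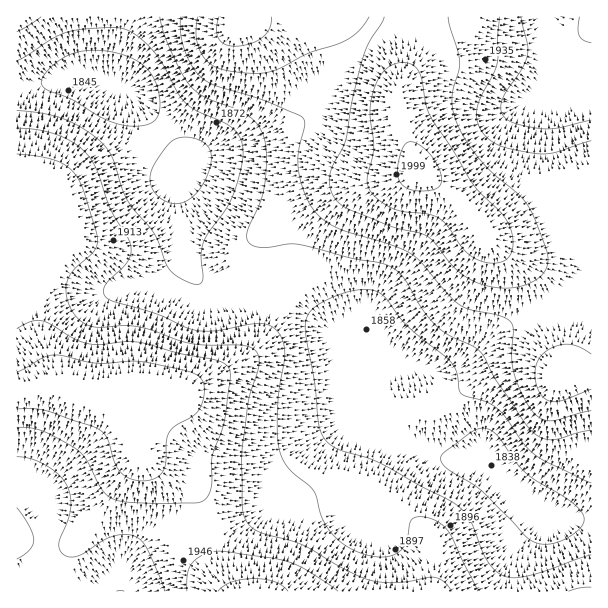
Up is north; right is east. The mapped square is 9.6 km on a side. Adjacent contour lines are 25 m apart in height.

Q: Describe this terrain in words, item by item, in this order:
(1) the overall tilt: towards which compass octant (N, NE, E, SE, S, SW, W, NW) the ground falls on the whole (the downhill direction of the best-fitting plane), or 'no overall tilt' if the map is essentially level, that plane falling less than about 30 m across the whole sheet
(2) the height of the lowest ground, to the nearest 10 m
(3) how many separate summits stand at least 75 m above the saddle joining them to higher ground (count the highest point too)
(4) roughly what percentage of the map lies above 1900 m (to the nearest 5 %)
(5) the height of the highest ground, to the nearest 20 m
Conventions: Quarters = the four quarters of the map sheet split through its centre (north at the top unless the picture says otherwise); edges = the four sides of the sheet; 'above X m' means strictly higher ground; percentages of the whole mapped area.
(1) On the whole the map has no overall tilt.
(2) The lowest ground is at about 1820 m.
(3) There are 2 summits with 75 m or more of prominence.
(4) Ground above 1900 m makes up about 60 % of the sheet.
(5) The highest ground is at about 2000 m.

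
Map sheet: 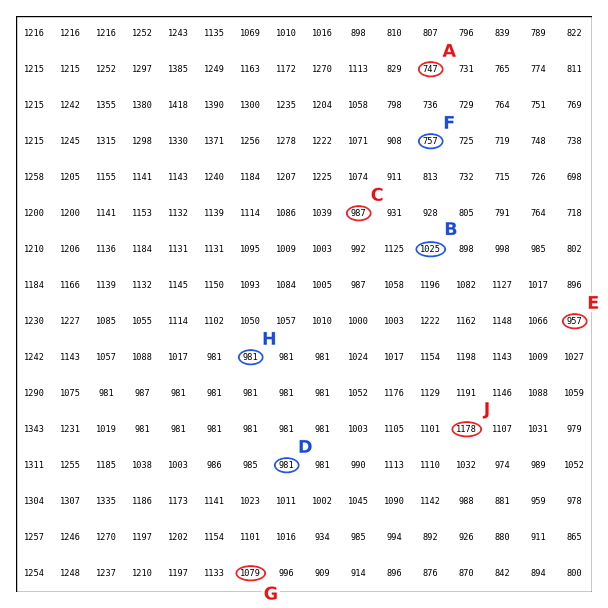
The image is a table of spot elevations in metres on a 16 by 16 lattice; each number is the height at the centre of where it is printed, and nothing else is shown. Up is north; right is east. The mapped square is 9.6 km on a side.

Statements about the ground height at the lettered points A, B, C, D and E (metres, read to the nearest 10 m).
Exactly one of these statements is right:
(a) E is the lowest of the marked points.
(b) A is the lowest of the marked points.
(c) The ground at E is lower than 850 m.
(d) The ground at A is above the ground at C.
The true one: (b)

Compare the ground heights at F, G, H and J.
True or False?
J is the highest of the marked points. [True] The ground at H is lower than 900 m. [False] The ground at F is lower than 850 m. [True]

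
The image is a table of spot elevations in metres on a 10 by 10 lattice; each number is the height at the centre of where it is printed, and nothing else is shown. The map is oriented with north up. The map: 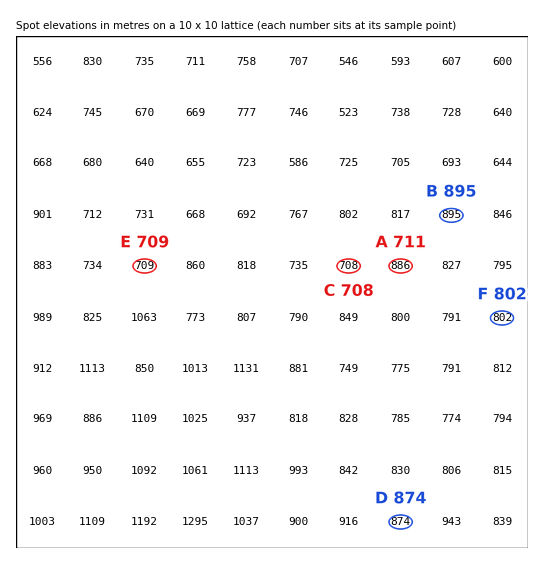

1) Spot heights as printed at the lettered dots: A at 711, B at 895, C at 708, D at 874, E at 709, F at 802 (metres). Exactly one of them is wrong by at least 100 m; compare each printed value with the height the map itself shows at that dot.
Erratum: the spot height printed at A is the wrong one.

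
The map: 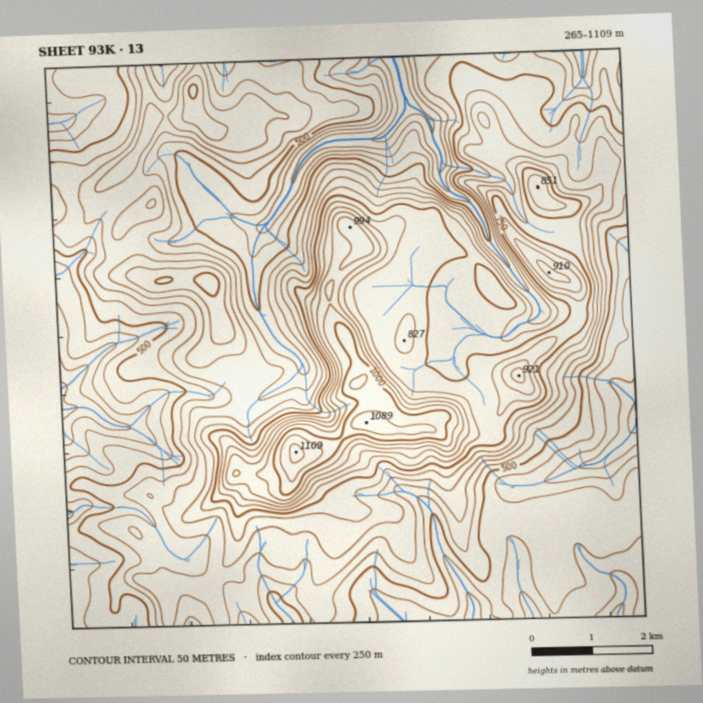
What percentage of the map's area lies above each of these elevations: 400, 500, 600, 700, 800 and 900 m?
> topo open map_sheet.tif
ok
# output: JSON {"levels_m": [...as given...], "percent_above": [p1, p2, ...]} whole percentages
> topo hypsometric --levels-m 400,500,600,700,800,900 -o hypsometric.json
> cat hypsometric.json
{"levels_m": [400, 500, 600, 700, 800, 900], "percent_above": [93, 68, 45, 25, 11, 6]}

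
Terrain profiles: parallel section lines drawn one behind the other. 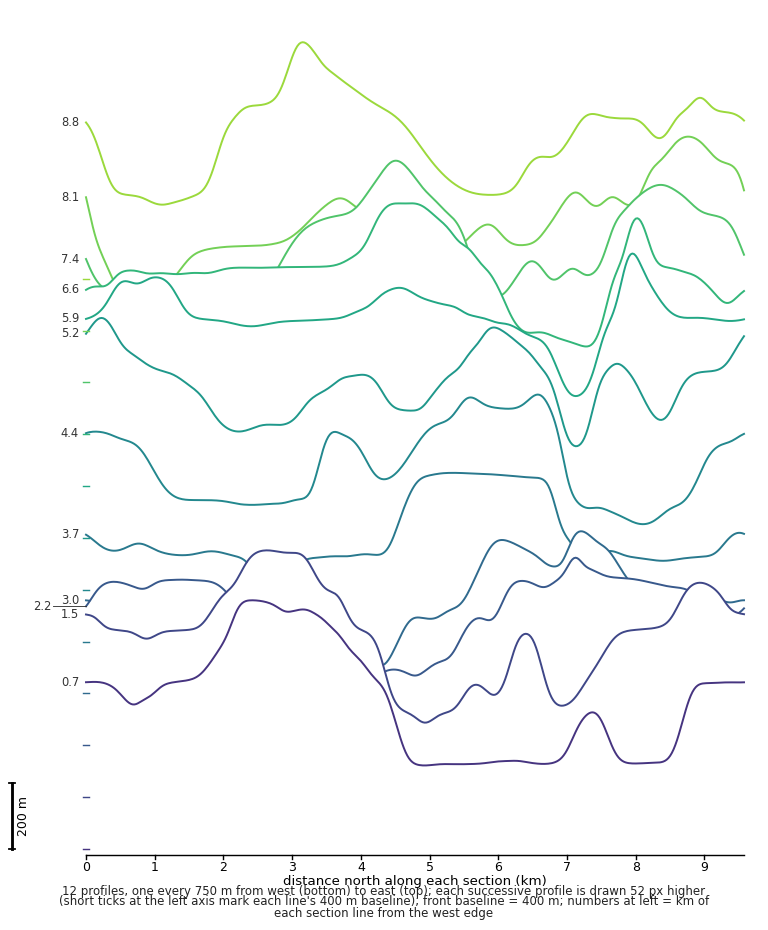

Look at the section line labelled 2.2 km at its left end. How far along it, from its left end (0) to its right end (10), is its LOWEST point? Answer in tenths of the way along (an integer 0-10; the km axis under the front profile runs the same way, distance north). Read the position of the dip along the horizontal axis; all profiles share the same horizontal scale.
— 5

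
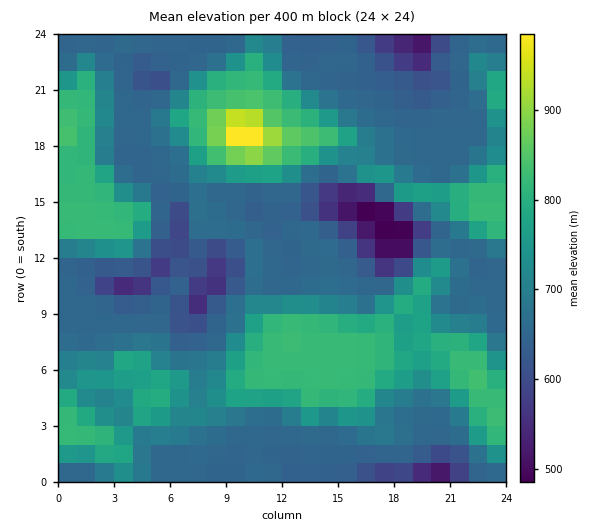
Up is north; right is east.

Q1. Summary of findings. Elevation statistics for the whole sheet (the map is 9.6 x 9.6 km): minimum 480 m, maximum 990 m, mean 700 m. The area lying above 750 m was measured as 28.5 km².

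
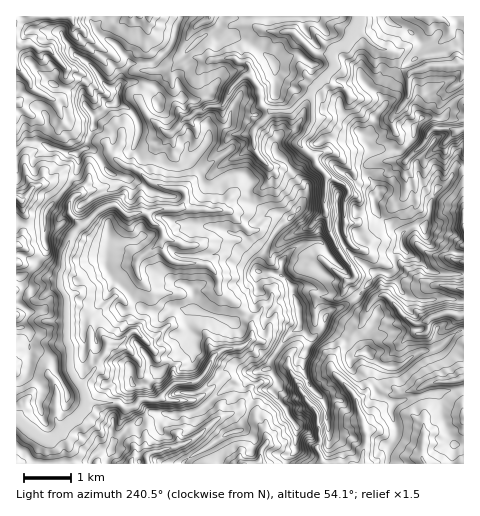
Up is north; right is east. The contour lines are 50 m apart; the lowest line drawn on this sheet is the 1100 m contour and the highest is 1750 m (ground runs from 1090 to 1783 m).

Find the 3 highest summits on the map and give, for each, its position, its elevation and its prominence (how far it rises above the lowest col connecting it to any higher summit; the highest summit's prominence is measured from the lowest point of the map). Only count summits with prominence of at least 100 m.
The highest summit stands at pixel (299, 309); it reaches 1783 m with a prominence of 693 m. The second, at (425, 227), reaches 1673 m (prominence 137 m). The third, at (117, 102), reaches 1639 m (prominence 226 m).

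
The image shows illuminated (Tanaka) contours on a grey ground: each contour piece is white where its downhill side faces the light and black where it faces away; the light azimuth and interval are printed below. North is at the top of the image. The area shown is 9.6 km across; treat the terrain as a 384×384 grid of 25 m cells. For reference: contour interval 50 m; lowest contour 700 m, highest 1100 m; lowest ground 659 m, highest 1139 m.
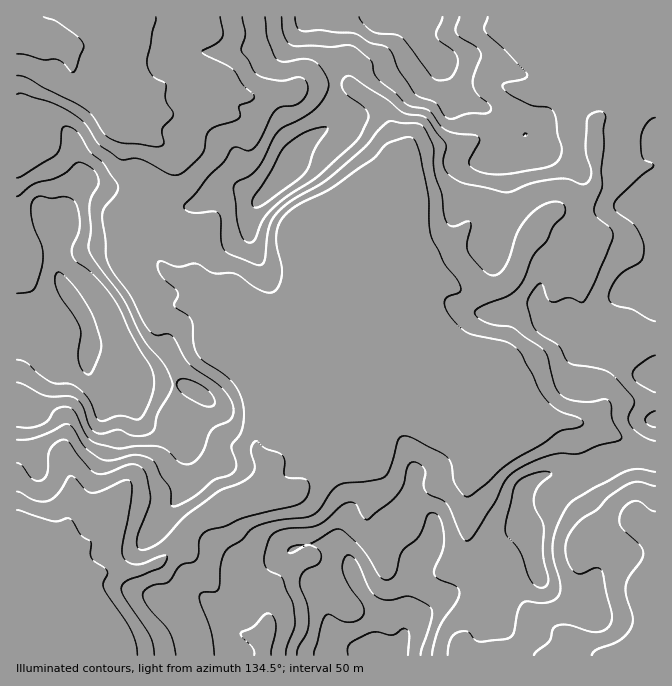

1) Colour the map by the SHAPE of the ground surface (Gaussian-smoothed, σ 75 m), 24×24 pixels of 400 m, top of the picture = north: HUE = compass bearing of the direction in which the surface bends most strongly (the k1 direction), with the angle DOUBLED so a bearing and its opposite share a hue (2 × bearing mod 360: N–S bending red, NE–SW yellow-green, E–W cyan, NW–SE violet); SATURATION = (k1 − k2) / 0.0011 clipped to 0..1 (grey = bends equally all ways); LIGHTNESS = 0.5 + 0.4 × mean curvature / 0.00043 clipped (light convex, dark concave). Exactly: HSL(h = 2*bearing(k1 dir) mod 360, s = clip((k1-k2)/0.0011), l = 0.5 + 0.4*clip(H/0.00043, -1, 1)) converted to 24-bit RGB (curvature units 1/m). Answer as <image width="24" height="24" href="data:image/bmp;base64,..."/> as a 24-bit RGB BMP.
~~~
<image width="24" height="24" href="data:image/bmp;base64,Qk32BgAAAAAAADYAAAAoAAAAGAAAABgAAAABABgAAAAAAMAGAAATCwAAEwsAAAAAAAAAAAAAe2x7nrGJaVSAXlVqVy5Kn7pPX5ZHmtZ7q1t6Eiphc6TL3rOrg6/c2r7d65mZnX82Fx80rmNXqbVeTZiEhU9JmEInQKYpPm57dKKTcaqRhk2KbC1rsqdUmtmxZ0qamst8uHxiHy5FOU8yvfiJMBwWoNM0zrDE9rfjKk6cO3eKwrN+aigqP46cvd3bnLnRQjWbhatwek9uclSDJ0ve0/T4t4jeh5/Iq0afwJ6NRSduY8vFw99pyeBPENiivnwzjVU+0IDIND2KxEeA9di0Ht//wHJ3kGFKQTlWqal0YVFwlFuPUiqj0cAAADMFvDxLpWyeq427w2bUPNxoYC902/jTMg9by2d9za5hLYGByFCoSjp55//MFBA0ll1ny5K3PUmjhkEwdXA9Wq1UJEBf8srd+Z6PADMlkM3RfWrGsc/r2Nb1ro306uJqThlMOHM49d/FGkOLhEqvzlvN+PvQIBg+LXcweY9ThEl6jVM8Oc5qtapBHldQQXpf+7e47bIHAjMAIEAJO1MKKiYMdVQv5pOOMEi305bbrvO3TBiPPj6G5qWKzrZOyTGOfZhRLU8mYlAyi7XXZJPNsBp3dKEaDSYdyLpP6sOvtFbZC9eXPG+lWIc+JI48nLtCczF+3alVubcyKnpjHURtvbjr/c7yoHrk8Z7unVCCM3V7dr4hQww6phZG7KaLEWFWHsY8wtitXL2llzW+SiJap7dvT4pgeIJOLklLmeSLxIakqESdJlNFEmgcw4hMzWqUjV7D9s3+vQz/7rj0Ch9/vSD1qOh0t/HAFMzquGxcqmA4C/DLNlO7qpW8nYeyd5uwZIi1bsl7j1hdjktufXl/U3tUJDsZinoRQjQTbAUk98jfdz4llhE9A6py69T35vLZHTRxa3fA1vXxXxbZPFNyaZJjl4R9lIGIYYthfFpJe2xZgndrgH1+e1ZociVizK+ETcCaG1JGyOIOSnG2npzjofXeQJGE6+/VHR7QmPrVtzlXdxNfeXWAboNteIFjgnpigGxqgHx+imV0ipJha1dYglWESlOS08KdoF+oJWTQ2ujxgM7KOkmC5dutRYWtqPmxuhy2eFguUDEueVlxgH9/f4B+f39/f39/f39/eHR/nleatH6CZkY+UEUtY1onf+d7d3inW5adgJ5FqISfbDRup+OLgNN/ELnFiC5jv1aEYVV+e112hGhFWJxhe32Af39/f39/cXN/aUqK0UKY0bT1V3Xry/Hxn67RdDZ+elw5j5VJmTOl18eGnNu40/jcPQI6kotSlFJRdEhDWSo5ndyARJOddXZ/f39/f39/d3d/PGeZmdQxdaUSDCKz6cuqT5NsWSWs5szmjp/CIBs37vzPadNgUQQbgzZjfD5HdjxAuk18S6Ffv/fFNC2JeHaAf39/f39/eHJ/bjRmoo1jur+bGHhq0elklVmDLk9ksLV3rH5hPyBY9/2wb7MpJz91kkySlF6ne2mqY0C79urVH+cXKSFHf35/f39/f39/YVR9rjyoc8N/pbWTq2R1Jm9VuYl/PTNcenI9tKBVK1Ds1OnO3aaTJxgrXEBdWKJvxGewHz5Q+NG6/4EkCCsRNmYpaH5mf398REJyqD+/y8h7aGhGvKJaQGhaWWs2szrErnrbg9B2PpPhxm2h9I+jW3fnU2/VdMbYeEW+sonfZcHc/8zo55H5Eo8+GVMqZH9LL0J2kCli4Ic/fHU9uL46VFMuLmE6GqJvWrpE2pV8NmEnXV804ffPUSjBlJ7LfjKAWD9jlI1XMJiQ1GOB+NPg8a3sNp2dJpVdIh9KLkSh8drjvK/k37fltLffetzkKkiGc6iCoZhaf49xT7mU0/XFGhAkVyUckT1dYpGbb8CXTjaLPbR77MDd56Pc7M7lNTCbJA8iLBwLjfUAMV8idsGJ1t3FgWyeMC9tWYySvZujwN/puPHrvBxHWiBWVXN+iU9Ke5xKdZJBQH1PMLAmMVMp24Nk2JyneABi6z2uAP7x2vPYrOX0LMXMo3hMsVGAdUd7Sn5kYLJOx9BmUiEWezQ0iFuLiUWCXrJBbLM4g0YrgSEuqrcnECYNqMUdYA8anTbbiLfLrdWznuKDQz4fgnwuYrioiVSWs26eWnttc4ZijVQ2gV1fh3xiWVWDSE2Z1rDBgYTPXU7de4HSzYCyxkJTQqwqQyEwS2oefJdOuu7EwcrmgoblWonUfUFckFttXJGUs5DAYnuhhoBgiGV9nXN8b52JM0hjscBqg25WTz1YjllUdEuf8dripYzmS0rx2ebyUsvctuV4MmAcdGssXjFHf3N8f39/eoB7gINlgHh3"/>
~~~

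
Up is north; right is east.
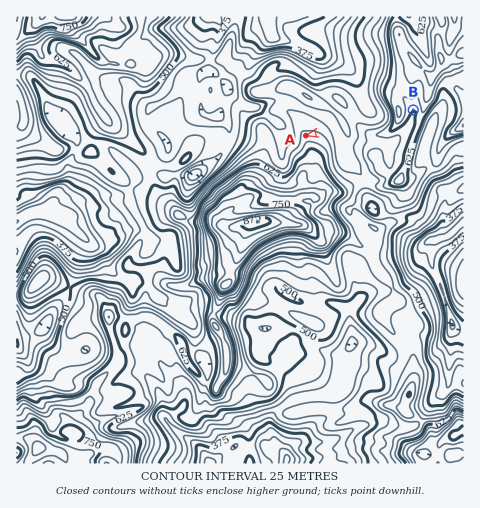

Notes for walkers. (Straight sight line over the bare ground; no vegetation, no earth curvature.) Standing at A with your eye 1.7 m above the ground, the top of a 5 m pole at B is out of sight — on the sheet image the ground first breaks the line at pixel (393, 115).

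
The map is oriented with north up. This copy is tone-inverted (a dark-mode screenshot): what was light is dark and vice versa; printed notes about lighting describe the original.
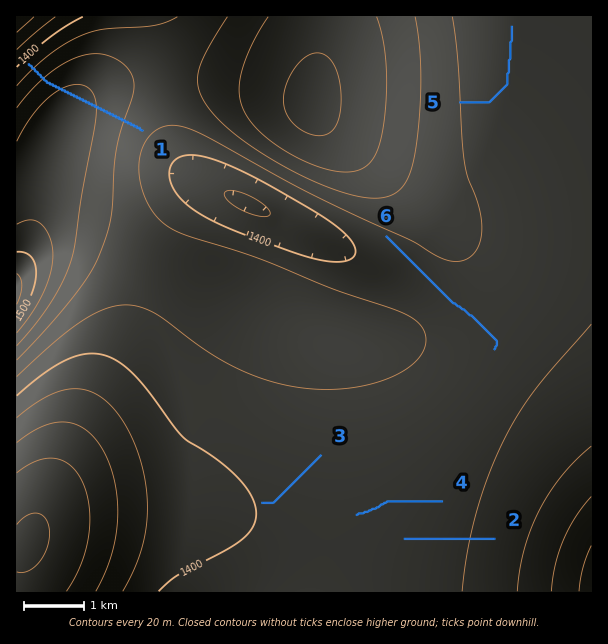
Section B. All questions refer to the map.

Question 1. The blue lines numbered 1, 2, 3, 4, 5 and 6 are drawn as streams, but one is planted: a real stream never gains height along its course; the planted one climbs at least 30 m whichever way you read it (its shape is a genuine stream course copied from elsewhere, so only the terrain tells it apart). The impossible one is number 1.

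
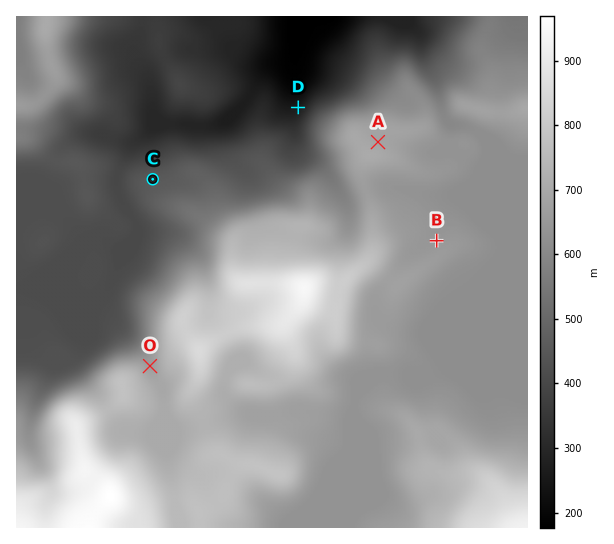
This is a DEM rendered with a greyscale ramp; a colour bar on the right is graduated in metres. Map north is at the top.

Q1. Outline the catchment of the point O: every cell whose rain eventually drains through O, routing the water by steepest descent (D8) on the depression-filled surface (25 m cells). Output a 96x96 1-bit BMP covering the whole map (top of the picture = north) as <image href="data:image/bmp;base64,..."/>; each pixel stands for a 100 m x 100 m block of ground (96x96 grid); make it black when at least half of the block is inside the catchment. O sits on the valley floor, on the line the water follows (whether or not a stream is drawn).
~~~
<image width="96" height="96" href="data:image/bmp;base64,Qk2+BAAAAAAAAD4AAAAoAAAAYAAAAGAAAAABAAEAAAAAAIAEAAATCwAAEwsAAAIAAAAAAAAA////AAAAAAAAA///4AAAAAAAAAAAA///4AAAAAAAAAAAAf//4AAAAAAAAAAAAP//8AAAAAAAAAAAAH///AAAAAAAAAAAAD///gAAAAAAAAAAAH///gAAAAAAAAAAAP///gAAAAAAAAAAAf///wAAAAAAAAAAA////wAAAAAAAAAAB////4AAAAAAAAAAB////8AAAAAAAAAAD////4AAAAAAAAAAD////gAAAAAAAAAAD///+AAAAAAAAAAAD///8AAAAAAAAAAAD///8AAAAAAAAAAAD///8AAAAAAAAAAAH///4AAAAAAAAAAAD///4AAAAAAAAAAAA///4AAAAAAAAAAAAP//4AAAAAAAAAAAAD//wAAAAAAAAAAAAB//gAAAAAAAAAAAAA//gAAAAAAAAAAAAA//gAAAAAAAAAAAAA//gAAAAAAAAAAAAAf/wAAAAAAAAAAAAAD/wAAAAAAAAAAAAAB/4AAAAAAAAAAAAAAH4AAAAAAAAAAAAAAD4AAAAAAAAAAAAAAB4AAAAAAAAAAAAAAAwAAAAAAAAAAAAAAAAAAAAAAAAAAAAAAAAAAAAAAAAAAAAAAAAAAAAAAAAAAAAAAAAAAAAAAAAAAAAAAAAAAAAAAAAAAAAAAAAAAAAAAAAAAAAAAAAAAAAAAAAAAAAAAAAAAAAAAAAAAAAAAAAAAAAAAAAAAAAAAAAAAAAAAAAAAAAAAAAAAAAAAAAAAAAAAAAAAAAAAAAAAAAAAAAAAAAAAAAAAAAAAAAAAAAAAAAAAAAAAAAAAAAAAAAAAAAAAAAAAAAAAAAAAAAAAAAAAAAAAAAAAAAAAAAAAAAAAAAAAAAAAAAAAAAAAAAAAAAAAAAAAAAAAAAAAAAAAAAAAAAAAAAAAAAAAAAAAAAAAAAAAAAAAAAAAAAAAAAAAAAAAAAAAAAAAAAAAAAAAAAAAAAAAAAAAAAAAAAAAAAAAAAAAAAAAAAAAAAAAAAAAAAAAAAAAAAAAAAAAAAAAAAAAAAAAAAAAAAAAAAAAAAAAAAAAAAAAAAAAAAAAAAAAAAAAAAAAAAAAAAAAAAAAAAAAAAAAAAAAAAAAAAAAAAAAAAAAAAAAAAAAAAAAAAAAAAAAAAAAAAAAAAAAAAAAAAAAAAAAAAAAAAAAAAAAAAAAAAAAAAAAAAAAAAAAAAAAAAAAAAAAAAAAAAAAAAAAAAAAAAAAAAAAAAAAAAAAAAAAAAAAAAAAAAAAAAAAAAAAAAAAAAAAAAAAAAAAAAAAAAAAAAAAAAAAAAAAAAAAAAAAAAAAAAAAAAAAAAAAAAAAAAAAAAAAAAAAAAAAAAAAAAAAAAAAAAAAAAAAAAAAAAAAAAAAAAAAAAAAAAAAAAAAAAAAAAAAAAAAAAAAAAAAAAAAAAAAAAAAAAAAAAAAAAAAAAAAAAAAAAAAAAAAAAAAAAAAAAAAAAAAAAAAAAAAAAAAAAAAAAAAAAAAAAAAAAAAAAAAAAAAAAAAAAAAAAAAAAAAAAAAAAAAAAAAAAAAAAAAAAAAAAAAAAAAAAAAAAAAAAAA="/>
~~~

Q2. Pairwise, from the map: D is below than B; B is below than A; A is above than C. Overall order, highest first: A B C D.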